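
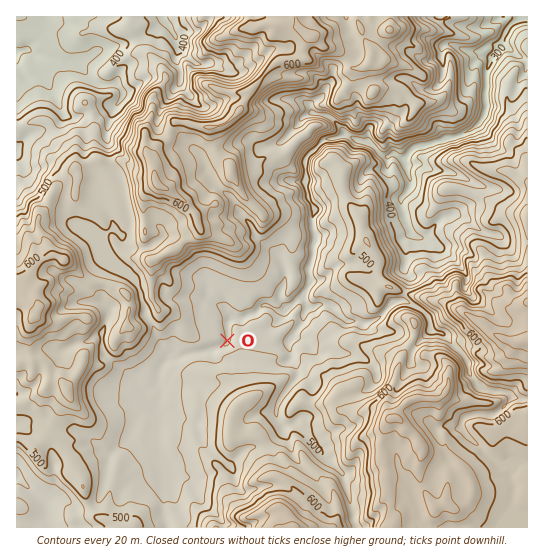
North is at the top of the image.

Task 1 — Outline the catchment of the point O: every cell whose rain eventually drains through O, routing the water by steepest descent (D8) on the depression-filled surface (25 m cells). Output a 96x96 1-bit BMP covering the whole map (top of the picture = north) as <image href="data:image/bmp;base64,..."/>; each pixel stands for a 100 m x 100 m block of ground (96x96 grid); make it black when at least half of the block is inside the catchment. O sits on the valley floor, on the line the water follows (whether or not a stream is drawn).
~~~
<image width="96" height="96" href="data:image/bmp;base64,Qk2+BAAAAAAAAD4AAAAoAAAAYAAAAGAAAAABAAEAAAAAAIAEAAATCwAAEwsAAAIAAAAAAAAA////AAAAAAAAAB/////gAAAAAAAAAH/////gAAAAAAAAAf/////gAAAAAAAAA//////gAAAAAAAAA//////wAAAAAAAAB//////4AAAAAAAAB//////4AAAAAAAAB//////wAAAAAAAAD//////gAAAAAAAAD//////wAAAAAAAAD//////wAAAAAAAAH//////gAAAAAAAAP//////gAAAAAAAAP/////+AAAAAAAAAf/////8AAAAAAAAA//////4AAAAAAAAA//////wAAAAAAAAB/////wAAAAAAAAAB/////wAAAAAAAAAB/////wAAAAAAAAAB/////wAAAAAAAAAA/////4AAAAAAAAAA/////4AAAAAAAAAAf////8AAAAAAAAAAP////+AAAAAAAAAAP////8AAAAAAAAAAf////8AAAAAAAAAB/////8AAAAAAAAAD/////8AAAAAAAAAD/////8AAAAAAAAAD/////8AAAAAAAAAf/////8AAAAAAAAAf/////8AAAAAAAAAf/////8AAAAAAAAA//////8AAAAAAAAA//////AAAAAAAAAA/////gAAAAAAAAAA/////AAAAAAAAAAAf///+AAAAAAAAAAAf///8AAAAAAAAAAAP///4AAAAAAAAAAAP///AAAAAAAAAAAAP///AAAAAAAAAAAAP//+AAAAAAAAAAAAf//+AAAAAAAAAAAA///+AAAAAAAAAAAA////AAAAAAAAAAAA////AAAAAAAAAAAAf//+AAAAAAAAAAAAP//+AAAAAAAAAAAAH///AAAAAAAAAAAAB///wAAAAAAAAAAAD///8AAAAAAAAAAAD///+AAAAAAAAAAAH////gAAAAAAAAAAP////wAAAAAAAAAAP////wAAAAAAAAAAP////wAAAAAAAAAAP////wAAAAAAAAAAH////gAAAAAAAAAAD////AAAAAAAAAAAD///+AAAAAAAAAAAB///8AAAAAAAAAAAB///wAAAAAAAAAAAA///gAAAAAAAAAAAAP//AAAAAAAAAAAAAH//AAAAAAAAAAAAAD/+AAAAAAAAAAAAAA/gAAAAAAAAAAAAAAAAAAAAAAAAAAAAAAAAAAAAAAAAAAAAAAAAAAAAAAAAAAAAAAAAAAAAAAAAAAAAAAAAAAAAAAAAAAAAAAAAAAAAAAAAAAAAAAAAAAAAAAAAAAAAAAAAAAAAAAAAAAAAAAAAAAAAAAAAAAAAAAAAAAAAAAAAAAAAAAAAAAAAAAAAAAAAAAAAAAAAAAAAAAAAAAAAAAAAAAAAAAAAAAAAAAAAAAAAAAAAAAAAAAAAAAAAAAAAAAAAAAAAAAAAAAAAAAAAAAAAAAAAAAAAAAAAAAAAAAAAAAAAAAAAAAAAAAAAAAAAAAAAAAAAAAAAAAAAAAAAAAAAAAAAAAAAAAAAAAAAAAAAAAAAAAAAAAAAAAAAAAAAAAAAAAAAAAAAAAAAAAAAAAAAAAAAAAAAAAAAAAAAAAAAAAAAAAAAAAAAAAAAAAAA="/>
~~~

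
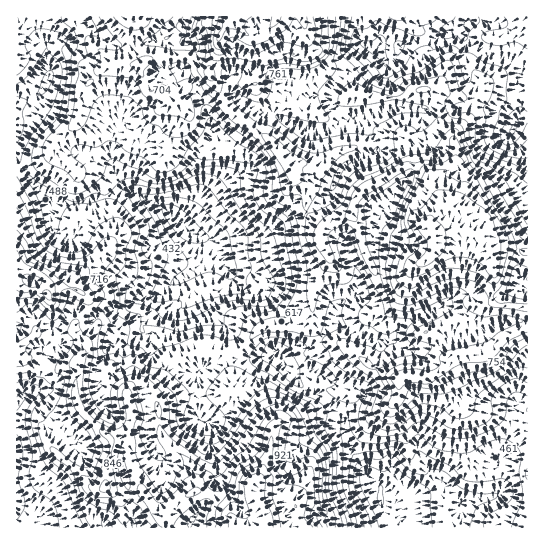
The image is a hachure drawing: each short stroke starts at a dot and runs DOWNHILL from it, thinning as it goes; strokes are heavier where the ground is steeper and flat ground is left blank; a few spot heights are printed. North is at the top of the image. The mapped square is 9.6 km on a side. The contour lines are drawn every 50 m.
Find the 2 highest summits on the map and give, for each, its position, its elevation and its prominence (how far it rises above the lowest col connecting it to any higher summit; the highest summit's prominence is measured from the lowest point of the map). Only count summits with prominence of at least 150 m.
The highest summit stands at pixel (427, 230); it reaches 1037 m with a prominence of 775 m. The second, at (47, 295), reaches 869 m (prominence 190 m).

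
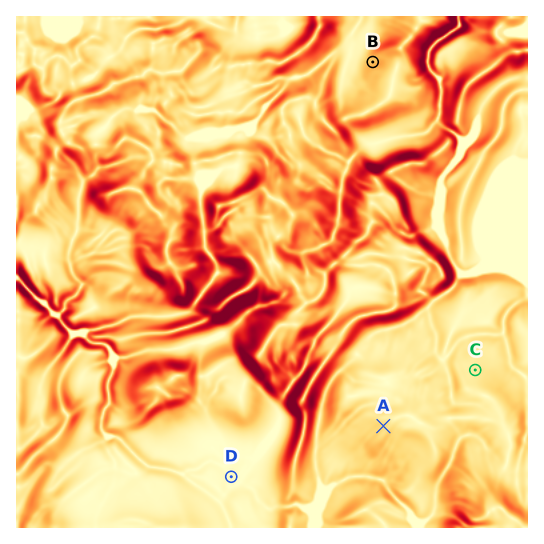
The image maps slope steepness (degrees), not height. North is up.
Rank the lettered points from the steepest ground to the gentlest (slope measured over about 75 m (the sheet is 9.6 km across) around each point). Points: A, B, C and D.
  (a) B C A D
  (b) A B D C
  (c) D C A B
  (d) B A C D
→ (d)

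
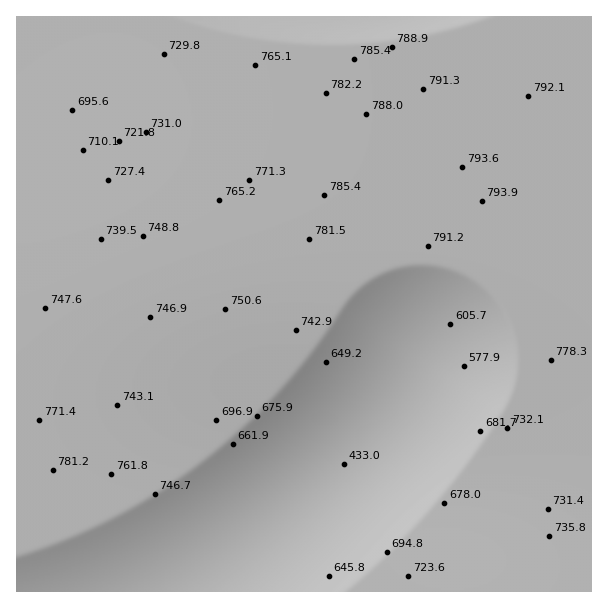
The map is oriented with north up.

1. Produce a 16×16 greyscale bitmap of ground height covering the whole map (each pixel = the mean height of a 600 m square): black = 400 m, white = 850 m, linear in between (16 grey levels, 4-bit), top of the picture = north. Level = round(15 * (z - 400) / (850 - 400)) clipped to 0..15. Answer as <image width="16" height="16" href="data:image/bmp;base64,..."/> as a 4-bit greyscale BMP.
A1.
<image width="16" height="16" href="data:image/bmp;base64,Qk32AAAAAAAAAHYAAAAoAAAAEAAAABAAAAABAAQAAAAAAIAAAAATCwAAEwsAABAAAAAAAAAAAAAAABEREQAiIiIAMzMzAERERABVVVUAZmZmAHd3dwCIiIgAmZmZAKqqqgC7u7sAzMzMAN3d3QDu7u4A////ALmHZVaKu7vM3bl1Q0aKq7zdy5ZCI1iqu9zLuFMRNpq83Mu6hTIki8zMy7qoVDRqzMzLu7uWVWrdzMy7vMl2jN27zMzMzLrN3bu8zM3d3d3du7zMzd3d3d2qu8zN3d3d3aq7zM3d3d3dmqu8zN3d3d2aq7zM3d3d3Zmru7u7zN3d"/>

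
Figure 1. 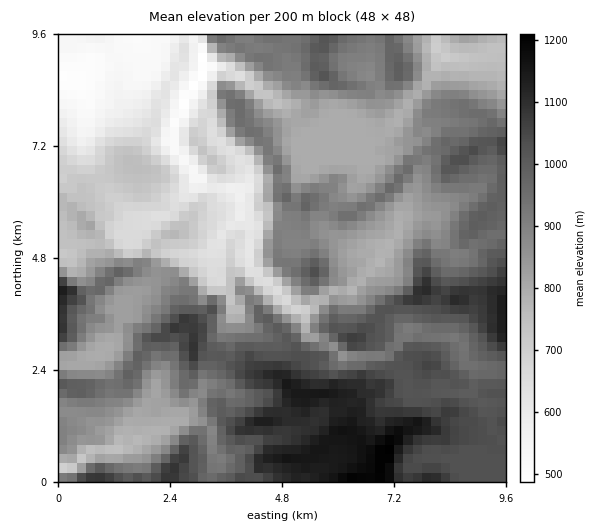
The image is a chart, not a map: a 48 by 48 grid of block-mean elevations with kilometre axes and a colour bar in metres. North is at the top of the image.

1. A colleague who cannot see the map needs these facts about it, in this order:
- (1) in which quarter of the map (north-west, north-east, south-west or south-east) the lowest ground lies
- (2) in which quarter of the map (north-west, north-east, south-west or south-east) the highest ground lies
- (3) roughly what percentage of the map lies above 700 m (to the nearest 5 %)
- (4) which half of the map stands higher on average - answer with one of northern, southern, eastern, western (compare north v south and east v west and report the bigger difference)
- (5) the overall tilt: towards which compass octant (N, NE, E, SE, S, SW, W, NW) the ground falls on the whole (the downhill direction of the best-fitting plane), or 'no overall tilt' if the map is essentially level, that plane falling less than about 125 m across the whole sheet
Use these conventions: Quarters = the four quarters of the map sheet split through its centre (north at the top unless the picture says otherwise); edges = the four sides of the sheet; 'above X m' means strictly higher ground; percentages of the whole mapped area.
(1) Look to the north-west quarter for the lowest ground.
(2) Look to the south-east quarter for the highest ground.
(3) About 85 % of the map lies above 700 m.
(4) The southern half stands higher on average than the northern half.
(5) The general tilt is down to the north-west (the land rises towards the south-east).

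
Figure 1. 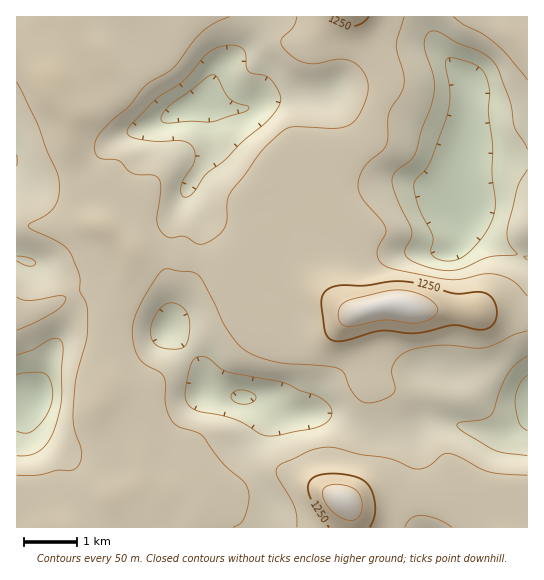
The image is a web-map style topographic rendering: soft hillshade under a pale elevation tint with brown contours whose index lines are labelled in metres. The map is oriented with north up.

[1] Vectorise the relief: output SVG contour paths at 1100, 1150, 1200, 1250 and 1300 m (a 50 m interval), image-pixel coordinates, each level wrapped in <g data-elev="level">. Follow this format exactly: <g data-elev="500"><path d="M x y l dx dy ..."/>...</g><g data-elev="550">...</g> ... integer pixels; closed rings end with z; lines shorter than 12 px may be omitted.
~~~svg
<g data-elev="1100"><path d="M527 431l-5-4-3-5-4-20 4-16 4-7 4-4"/><path d="M238 403l-7-5 1-4 3-3 6-1 6 1 7 3 2 3-1 4-5 2z"/><path d="M17 375l20-3 8 1 5 8 3 13-4 17-11 15-9 7-6 0-6-2"/><path d="M443 261l-7-3-5-5 2-16-14-28-5-23 2-7 10-10 4-7 17-45 3-23-5-31 2-4 4-1 16 4 10 4 6 5 4 9 3 11-2 22 4 30 0 31 3 31-1 10-5 11-15 21-15 12-8 2z"/><path d="M163 122l-2-1 0-4 7-10 43-32 6 2 8 16 5 6 5 3 14 5-4 5-32 10z"/></g><g data-elev="1150"><path d="M527 456l-24-3-9-3-32-19-5-6 4-3 22-3 8-4 3-5 6-19 8-17 9-11 10-7"/><path d="M265 435l-30-15-14-5-22-4-10-5-3-7-1-8 5-22 4-10 5-2 6 0 22 15 59 11 15 8 18 6 8 6 4 6 1 5-2 5-11 7-41 9z"/><path d="M17 355l16-5 20-11 6 0 4 6-2 56-8 32-6 10-8 8-10 4-12 1"/><path d="M167 349l-8-2-5-4-3-6 0-8 2-10 6-10 7-5 7-1 8 3 6 7 2 8 0 12-2 9-4 5-6 2z"/><path d="M17 256l13 2 5 3 1 2-3 3-4 0-12-5"/><path d="M183 197l-2-5 0-7 12-19 2-7 0-8-3-5-5-4-6-1-24 0-22-3-6-3-2-5 4-5 24-25 30-21 24-26 14-7 10-1 6 2 6 6 3 17 5 4 13 2 5 4 9 14 0 9-5 10-9 9-24 20-19 19-17 13-13 19-6 4z"/><path d="M527 169l-9 17-11 44 1 12 9 13-28 2-26 11-13 3-11-1-13-3-12-5-8-5-1-7 6-12 1-8-16-33-4-18 4-8 14-10 5-7 7-24 11-30 1-11 0-10-10-33 1-8 3-5 5-2 6 1 19 11 23 9 13 10 5 8 10 29 6 28 12 22"/></g><g data-elev="1200"><path d="M233 527l9-5 4-9 3-16-3-12-24-23-20-27-8-4-15-4-6-5-7-16 0-23-2-6-5-5-17-10-5-7-3-8-2-16 3-14 12-24 11-18 5-5 4-1 24 3 8 4 14 25 13 26 11 16 9 8 15 7 17 4 49 4 12 3 6 5 4 12 5 8 5 6 7 3 15-2 8-4 5-4 1-6-3-13 0-7 6-9 9-7 15-4 19-2 34 3 10 0 10-4 19-9 13-4"/><path d="M405 527l6-9 10-3 16 4 15 8"/><path d="M527 475l-38-3-30-15-10-4-7 2-15 12-10 2-31-11-27-4-25-6-17 1-35 15-6 6 2 8 17 29 2 10 0 10"/><path d="M17 330l36-17 9-7 4-7-1-2-4-1-31 5-8-1-5-3"/><path d="M527 296l-12-14-16-7-13-1-25 5-16 0-53-10-9-4-5-6-1-9 8-16 1-5-4-8-21-24-2-7-1-8 2-8 5-8 17-15 4-5 2-8 0-17 1-8 14-26 1-12-7-22-1-8 8-28"/><path d="M17 82l21 43 9 25 10 23 2 10 0 14-5 10-7 7-17 9-2 3 4 4 29 13 9 10 10 22 0 16 7 16 1 18-2 16-10 38-3 31 1 17 7 24-1 12-3 5-6 2-14 0-20 5-20 0"/><path d="M297 17l-4 10-12 12 0 4 2 4 11 11 12 5 11 1 24-5 8 1 6 3 8 8 5 11 0 11-4 12-8 14-10 7-13 2-40-1-7 2-5 4-20 18-31 42-3 9 0 20-4 8-12 10-6 4-6 0-14-8-16 1-9-7-3-11 4-30-1-7-2-4-5-3-19-1-5-3-10-10-20-3-4-5 0-8 2-8 9-11 23-20 17-21 28-18 27-34 12-9 16-7"/><path d="M453 17l11 8 19 9 14 11 11 10 19 25"/></g><g data-elev="1250"><path d="M370 527l4-9 1-9-2-14-4-9-5-5-7-4-24-3-11 0-8 3-5 5-1 5 1 7 4 9 16 24"/><path d="M333 341l13-1 33-9 38 2 36-8 24 4 8 0 5-2 5-5 2-7-1-8-4-9-8-5-30 0-25-7-19-4-16-1-29 5-28 0-12 5-4 10 4 30 4 7z"/><path d="M330 17l11 7 10 2 10-2 8-7"/></g><g data-elev="1300"><path d="M345 519l9 1 6-5 2-10-3-11-5-5-8-3-11-2-8 2-3 3-2 4 3 9 9 11z"/><path d="M345 326l9 0 31-6 25 3 11 0 13-6 3-4 1-4-6-8-14-8-16-3-16 1-35 8-8 4-4 6-1 6 2 7z"/></g>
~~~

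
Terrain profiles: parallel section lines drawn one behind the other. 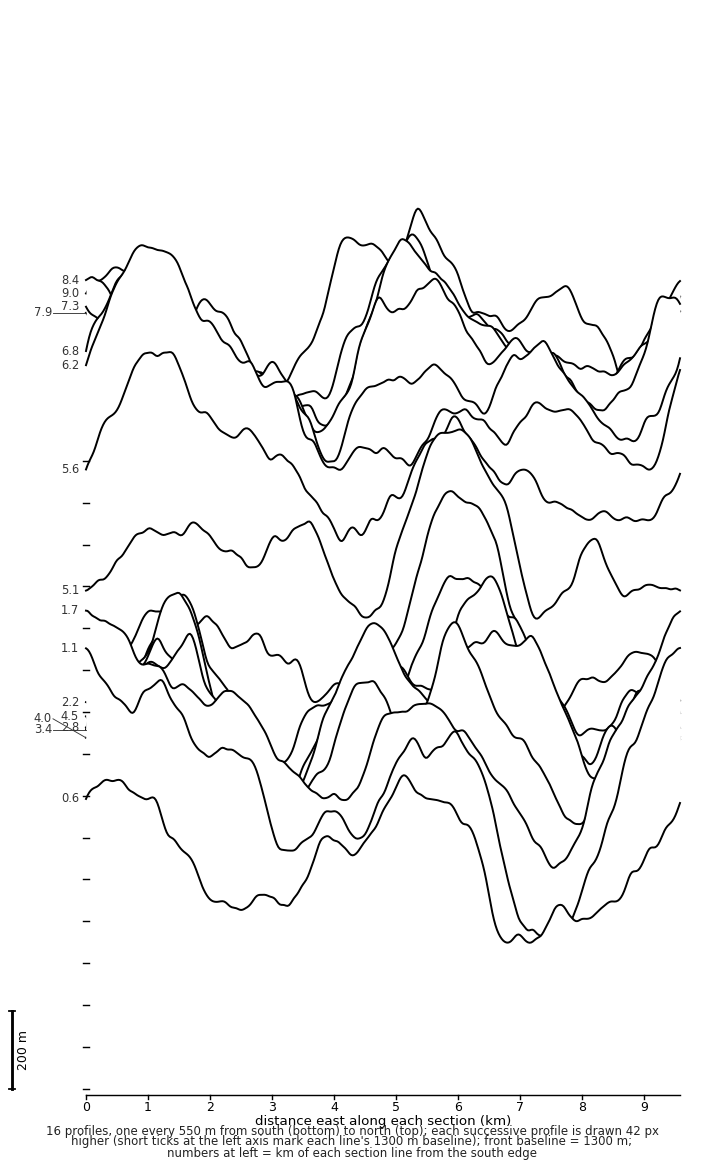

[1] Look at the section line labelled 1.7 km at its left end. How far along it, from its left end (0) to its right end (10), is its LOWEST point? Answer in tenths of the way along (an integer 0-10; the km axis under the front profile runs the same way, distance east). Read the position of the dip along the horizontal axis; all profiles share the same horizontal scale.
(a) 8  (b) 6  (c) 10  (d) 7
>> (a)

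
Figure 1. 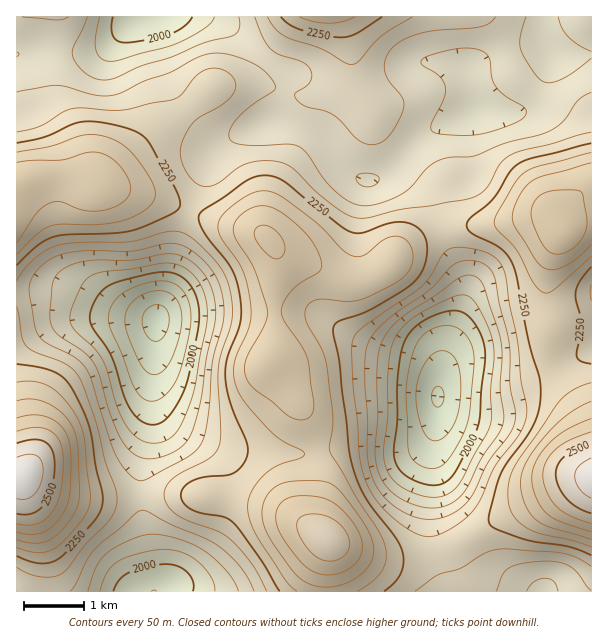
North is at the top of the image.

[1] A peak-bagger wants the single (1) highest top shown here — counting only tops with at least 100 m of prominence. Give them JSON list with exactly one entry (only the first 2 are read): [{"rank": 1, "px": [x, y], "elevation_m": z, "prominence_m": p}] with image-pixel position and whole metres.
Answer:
[{"rank": 1, "px": [327, 539], "elevation_m": 2486, "prominence_m": 260}]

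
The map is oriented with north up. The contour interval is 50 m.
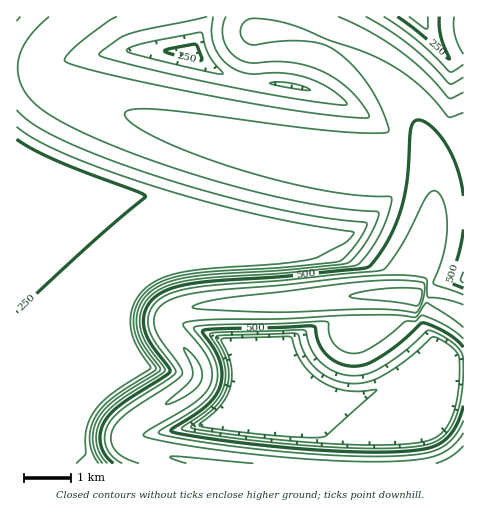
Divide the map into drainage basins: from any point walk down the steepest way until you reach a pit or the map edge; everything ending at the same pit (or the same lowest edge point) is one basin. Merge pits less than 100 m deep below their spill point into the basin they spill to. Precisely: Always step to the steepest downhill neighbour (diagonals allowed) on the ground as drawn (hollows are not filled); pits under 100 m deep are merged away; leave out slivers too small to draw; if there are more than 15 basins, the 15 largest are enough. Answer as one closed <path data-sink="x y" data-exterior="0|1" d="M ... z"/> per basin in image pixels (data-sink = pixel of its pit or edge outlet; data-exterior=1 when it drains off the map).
<path data-sink="17 152" data-exterior="1" d="M80 16l-64 1 0 446 183 1-9-4-46-9-15-6-5-4 2-9 7-8 53-32 11-13 0-11-7-13-22-28 0-9 11-8 24-5 89-3 71-7 48 1 2-25 9-18 9-29 3-15-2-31-6-10-8-4-20-1-23 2-33-2-47-7-61-13-86-22-75-26-20-10-9-9-4-8 0-7 10-18z"/><path data-sink="231 344" data-exterior="0" d="M403 295l-40 0-71 7-89 3-21 4-10 5-5 6 1 7 24 31 5 10 0 11-11 13-53 32-7 8-2 9 5 4 15 6 56 13 263 0 1-149-26-12z"/><path data-sink="192 52" data-exterior="0" d="M255 16l-174 0-31 27-8 13-2 12 4 8 9 9 20 10 84 28 77 20 82 17 59 5 23-2 20 1 8 4 6 8-1-14-9-29-14-25-23-28-31-24-28-14-35-10-36-1z"/><path data-sink="419 17" data-exterior="1" d="M463 16l-207 0-2 12 1 3 26 0 23 4 28 9 22 12 20 14 28 29 20 34 7 20 5 25 0 31-3 15-9 29-9 18-1 24 33 10 17 10 2-1z"/>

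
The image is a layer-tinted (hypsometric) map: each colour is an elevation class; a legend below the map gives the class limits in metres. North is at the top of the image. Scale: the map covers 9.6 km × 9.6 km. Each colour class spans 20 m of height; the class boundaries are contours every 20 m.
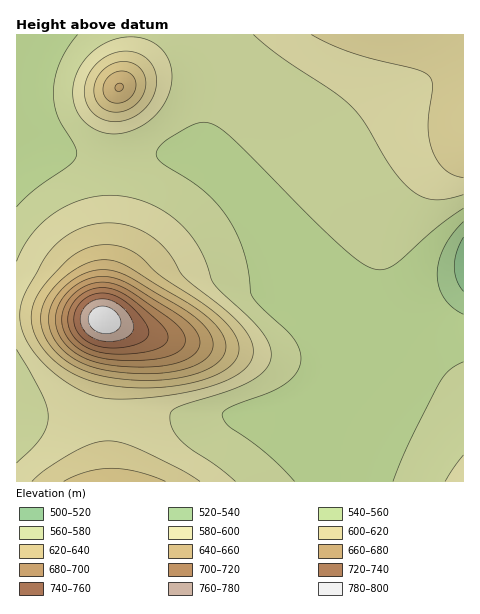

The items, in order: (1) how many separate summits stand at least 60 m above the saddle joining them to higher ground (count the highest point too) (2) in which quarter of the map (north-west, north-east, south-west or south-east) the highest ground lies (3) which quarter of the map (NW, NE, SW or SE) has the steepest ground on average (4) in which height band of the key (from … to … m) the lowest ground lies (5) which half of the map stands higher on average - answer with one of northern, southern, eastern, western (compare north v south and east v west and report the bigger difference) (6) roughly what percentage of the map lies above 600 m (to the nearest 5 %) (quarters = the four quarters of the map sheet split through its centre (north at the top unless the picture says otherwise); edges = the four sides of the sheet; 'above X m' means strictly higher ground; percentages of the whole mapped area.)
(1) There are 2 summits with 60 m or more of prominence.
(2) The highest ground is in the south-west quarter.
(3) The south-west quarter is the steepest part of the map.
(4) The lowest point is somewhere between 500 and 520 m.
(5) Taken as a whole, the western half is higher than the eastern.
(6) About 20 % of the map lies above 600 m.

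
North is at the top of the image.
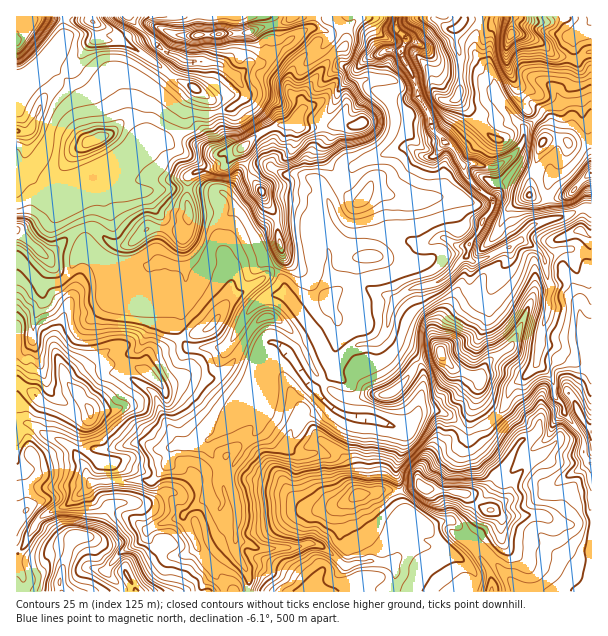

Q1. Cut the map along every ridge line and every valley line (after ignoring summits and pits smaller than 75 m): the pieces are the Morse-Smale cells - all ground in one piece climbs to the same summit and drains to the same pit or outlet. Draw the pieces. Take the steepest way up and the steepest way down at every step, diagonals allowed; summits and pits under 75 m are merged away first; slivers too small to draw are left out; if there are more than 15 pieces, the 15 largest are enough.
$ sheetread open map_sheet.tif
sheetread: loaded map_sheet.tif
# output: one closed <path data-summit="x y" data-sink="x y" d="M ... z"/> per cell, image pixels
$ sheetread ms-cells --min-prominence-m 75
<path data-summit="422 486" data-sink="405 38" d="M446 142l-14 15-7 0-11-7-9-4-40 14-11 7-5 12-7 7-16 9 10 24-13 7-3 2 0 6 10 20-2 15 6 9-5 2-30 30-11-14-8-21-15-15-12-27-16-23-19 12-7 6-12 27-13 11 0 18-8 43 4 14 7 7 38 0 10-17 11 9 16 7-5 12 1 24-18 18-13 22-21 17 2 12 10 15-3 21 5 11 12-5-5-15 1-11 11-13 6-14 13-15 6-12 3-12 1 2 21 6 11 8 7-2 18-13 17 12 10 3 23 2 24 8 3 4-8 41 2 7 2 20 8 16-6 6-4 8-2 30-4 4-23-4-24 6-18-16-10-6-36 4-24 0-21-8 0 15 12 20 1 17 343-1 0-127-6-5-3-6 1-10-2-9-17-20-1-9-10-9 0-10-4-11-13-11-26 23-7 21-15 14-21 10-22-18-9-4-19 1 6-30-2-12-9-14-28-19 5-24 4-10 7-7 13-7 18-4 12-6 24-23 2-13 8-9 4-12 11-15 0-6-21-17-16-31z"/><path data-summit="62 591" data-sink="405 38" d="M162 260l-8 6 2 15-4 12-1 31-12 24-12 9-1 17 28 19 10 27 12 20 8 4-8 1-5 3-18 0-6-4-10-2-26 8-19 0-9 13-17-19-24-11-12-9-12 2-2 2 1 164 231-1 0-16-13-24 0-23 3-9-3-22-2-3-11 5-4-7-1-13 3-12-10-15-2-12 21-17 13-22 18-18-1-24 5-12-16-7-11-9-10 17-38 0-7-7-4-9 3-30 5-18 0-17z"/><path data-summit="243 147" data-sink="405 38" d="M396 16l-68 1 14 12 4 9 0 6-18 16-22 30-4 6 0 14-4 9-7 5-13 2-18 7-24 19-11 14-25 4-12 7 0 50-5 8-12-6-21-1-18 14-15 4-7-4-14-13-13-1 2 21 10 3 15 8 13 5 27 1 12-6 11 5 12 1 14-11 12-27 25-19-10-14 0-3 8-7 2-8 9-7 15-6 7 0 18 11 12-1 14 4 6 3 10 13 15-8 7-7 5-12 11-7 40-14 9 4 11 7 7 0 10-11 2-6-11-11-5-16-10-17-4-19-12-21 4-18-10-11z"/><path data-summit="359 495" data-sink="405 38" d="M269 402l-1 8-8 16-13 15-18 32 1 13 8 24-3 29 22 9 24 0 36-4 10 6 18 16 24-6 23 4 5-7 1-27 4-8 6-6-8-16-2-20-2-7 8-41-3-4-24-8-23-2-10-3-17-12-18 13-7 2-8-6-21-6z"/><path data-summit="90 410" data-sink="405 38" d="M90 250l-6 0-6 5-15 25-15 3-6 4 1 13-9 20-2 21-5 7-11 3 0 75 14-2 12 9 24 11 17 19 9-13 19 0 26-8 10 2 6 4 18 0 5-3 7 0-7-5-12-20-10-27-28-19 1-17 12-9 12-24 1-31 4-12-2-15-31-1z"/><path data-summit="512 33" data-sink="405 38" d="M591 16l-193 0-2 11 10 11-4 18 12 21 4 19 10 17 5 16 11 13 8 5 6 12 6 5 10-1 14 5 7 0 12-8 13-13 4-10 0-9 9-6 13-14 11-2 4-3 21-1 10-6z"/><path data-summit="441 353" data-sink="405 38" d="M524 241l-6 0-8 6-30 13-6 2-7-6-27 26-26 6-13 7-7 7-4 10-5 24 28 19 9 14 2 12-6 26 1 5 18-2 12 5 16 15 9 0 15-8 15-14 7-21 25-22 5-33 7-21 0-14 4-10-5-11-5-22z"/><path data-summit="243 147" data-sink="128 17" d="M327 16l-12 0-4 12-24 14-24 20-12 0-8 10-6 2-1 4 10 15 0 3-9 8-7 5-23 6-27-5-18 29-19 0-24 23-20 10-16 18-11 7 2 13 8 17 14 2 14 13 7 4 15-4 18-14 21 1 12 6 5-8 0-50 12-7 25-4 11-14 24-19 18-7 13-2 7-5 4-9 0-14 4-6 22-30 18-16 0-6-4-9z"/><path data-summit="591 173" data-sink="405 38" d="M591 97l-9 5-12 0-24 6-13 14-9 6 0 9-4 10-13 13-12 8-7 0-14-5-11 2 9 18 21 17-3 12-21 33-1 12 3 3 3 2 11-3 25-12 9-6 12-15 6-3 26-6 19-9 10 1z"/><path data-summit="92 21" data-sink="128 17" d="M129 16l-64 0-1 20-12 17 31 17 18 14 3 0 10-10 11 0 9 4 24 13 16 15 11 6 18 3 16-3 14-4 13-12-2-7-8-12-14-11-19-5-18 0-20-9z"/><path data-summit="99 138" data-sink="128 17" d="M125 74l-14 2-16 16-26 11-11 11-15 38-15 19 0 3 16 18 9 4 15 0 15-6 16-18 20-10 19-20 8-5 0-27 8-21z"/><path data-summit="17 42" data-sink="128 17" d="M63 16l-34 0-3 8-10 9 1 145 12-8 14-18 15-38 11-11 26-11 8-8-51-31 12-17z"/><path data-summit="422 486" data-sink="405 38" d="M588 208l-6 0-10 6-35 9-6 3-11 14 13 6 9 8 5 22 5 11-4 10 0 14-6 15-2 16 2 2 16 4 12 12 21 10 1-160z"/><path data-summit="219 35" data-sink="128 17" d="M314 16l-184 1 35 35 20 9 18 0 16 3 17 12 7-4 8-10 12 0 24-20 24-14 2-2z"/><path data-summit="261 191" data-sink="405 38" d="M267 164l-7 0-18 8-16 20 8 14 12 13 9 19 6-8 14-8 31 0 11 2 3 6 3-4 13-7-10-24-9-14-20-7-12 1z"/>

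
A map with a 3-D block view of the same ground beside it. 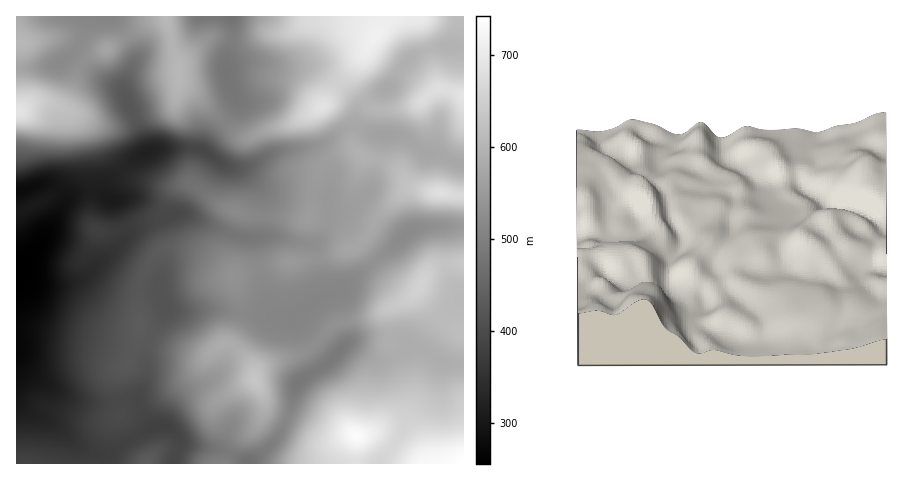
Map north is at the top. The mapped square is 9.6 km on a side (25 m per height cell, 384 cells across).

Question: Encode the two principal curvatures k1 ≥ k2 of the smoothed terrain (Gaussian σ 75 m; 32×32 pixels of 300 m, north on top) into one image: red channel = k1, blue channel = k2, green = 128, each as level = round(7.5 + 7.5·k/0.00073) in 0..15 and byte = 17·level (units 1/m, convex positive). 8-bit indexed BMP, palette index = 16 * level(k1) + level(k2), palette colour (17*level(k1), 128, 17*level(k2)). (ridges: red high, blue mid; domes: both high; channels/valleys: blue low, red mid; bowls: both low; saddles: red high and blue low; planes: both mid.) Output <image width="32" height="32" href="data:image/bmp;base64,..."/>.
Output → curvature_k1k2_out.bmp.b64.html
<image width="32" height="32" href="data:image/bmp;base64,Qk02CAAAAAAAADYEAAAoAAAAIAAAACAAAAABAAgAAAAAAAAEAAATCwAAEwsAAAABAAAAAAAAAIAAABGAAAAigAAAM4AAAESAAABVgAAAZoAAAHeAAACIgAAAmYAAAKqAAAC7gAAAzIAAAN2AAADugAAA/4AAAACAEQARgBEAIoARADOAEQBEgBEAVYARAGaAEQB3gBEAiIARAJmAEQCqgBEAu4ARAMyAEQDdgBEA7oARAP+AEQAAgCIAEYAiACKAIgAzgCIARIAiAFWAIgBmgCIAd4AiAIiAIgCZgCIAqoAiALuAIgDMgCIA3YAiAO6AIgD/gCIAAIAzABGAMwAigDMAM4AzAESAMwBVgDMAZoAzAHeAMwCIgDMAmYAzAKqAMwC7gDMAzIAzAN2AMwDugDMA/4AzAACARAARgEQAIoBEADOARABEgEQAVYBEAGaARAB3gEQAiIBEAJmARACqgEQAu4BEAMyARADdgEQA7oBEAP+ARAAAgFUAEYBVACKAVQAzgFUARIBVAFWAVQBmgFUAd4BVAIiAVQCZgFUAqoBVALuAVQDMgFUA3YBVAO6AVQD/gFUAAIBmABGAZgAigGYAM4BmAESAZgBVgGYAZoBmAHeAZgCIgGYAmYBmAKqAZgC7gGYAzIBmAN2AZgDugGYA/4BmAACAdwARgHcAIoB3ADOAdwBEgHcAVYB3AGaAdwB3gHcAiIB3AJmAdwCqgHcAu4B3AMyAdwDdgHcA7oB3AP+AdwAAgIgAEYCIACKAiAAzgIgARICIAFWAiABmgIgAd4CIAIiAiACZgIgAqoCIALuAiADMgIgA3YCIAO6AiAD/gIgAAICZABGAmQAigJkAM4CZAESAmQBVgJkAZoCZAHeAmQCIgJkAmYCZAKqAmQC7gJkAzICZAN2AmQDugJkA/4CZAACAqgARgKoAIoCqADOAqgBEgKoAVYCqAGaAqgB3gKoAiICqAJmAqgCqgKoAu4CqAMyAqgDdgKoA7oCqAP+AqgAAgLsAEYC7ACKAuwAzgLsARIC7AFWAuwBmgLsAd4C7AIiAuwCZgLsAqoC7ALuAuwDMgLsA3YC7AO6AuwD/gLsAAIDMABGAzAAigMwAM4DMAESAzABVgMwAZoDMAHeAzACIgMwAmYDMAKqAzAC7gMwAzIDMAN2AzADugMwA/4DMAACA3QARgN0AIoDdADOA3QBEgN0AVYDdAGaA3QB3gN0AiIDdAJmA3QCqgN0Au4DdAMyA3QDdgN0A7oDdAP+A3QAAgO4AEYDuACKA7gAzgO4ARIDuAFWA7gBmgO4Ad4DuAIiA7gCZgO4AqoDuALuA7gDMgO4A3YDuAO6A7gD/gO4AAID/ABGA/wAigP8AM4D/AESA/wBVgP8AZoD/AHeA/wCIgP8AmYD/AKqA/wC7gP8AzID/AN2A/wDugP8A/4D/AJiYmJeGhnaFuNmWgbXYpqNhgbTIt5aVg7Jyg6apqKeoiIeHhYWWh4WDlseDUbGTpdijcITYuLe427eTgpeYl5iHdnWFh5iYiIZ0c3GD2LaEx/mQgKinp9ra17eElYZ2hnaGhpeXmJiYh4V0c6fpp2N098aQhZeoyIaWt5aHhmaGhpiXhoWFlpZ2lbaVtbnXpXX314CCqbmnhnaWl5iHhZiGhnR1h5iYl3Vzp7iVlJXF2fmmUHClqLand3aHmIeFmIeGhoeYmJiol4OGp7imc4XJ6bRzcYBylreGdoeXh2WFdnaGiJiYiJiXhIWXuNmWlNbJ5ubHlXBztqWGhoaFdYV2doeImIeHh5eFpae32ejXtnSEhabXlWBitqiHdoaHmIaGhoiYiIeImIaEhXaGybiEdHV2dpfXpHOkpHV2h5eYh4aGiJiIh4iYiHVkc4OjooV3d3d3hpe21OnIhoWVhod3dnaHmIeHl5eHdXSFhYWWl3d3h4eHhnVzuOnXuJaFd3d2ZYWFd4eXp4d1lampmKiHdoaGhnZ3dnOVl6fYqIV2d3aFp5aEhpe4l3WFmJiYqZeGlpiHdoWEcpSXptjZlYaHhZW5uIZ0hqe3hYWXh5ipp6a4ybe2triWkYN0p+nG2IZ1dIbGp4WDhri3ppiYqJeFhYaVhHSXucingnKEuKeXpnV0dKfKyKaElZaXmJaTgYNzc4SnlZWHl8eGYnGRcoO4hnSDyNmmtsenhHNigaXIyLe2t7mYhod2t8Z0YYBwgLfYp4OktFNic6S0c2PG+MmoloZ3l5d2h4aG1te019fmcIOmhYWVhYV0ldjY5+aml6aVhoeXl3aXhmSGyOX5+vWyYHCDhYWFlrbFt9nKp3VjdJanl5eYdoandJXItaamY8mVc4KBgpOTg3R0p8iVcICQgJaoqKiWhri2trmFY5JygqOGloWTkoBwYFCQsGCR6OiBYICAgpWouJeGloN1hKWT1tfp+fn498OBYLLDg9X3+Pb11aOggKWWdHRzg5WD2Pr3xbjK+vfEwPL4+7W15aWEpvX3+fmkkISWlYS2pGHX6re11+nKhXFxg9n6lde1dWRyUoXY+vu0k8fV9fvHcNa56ee2pqRyYYKGx+m414N0hoZ0k7i5xsSUgVJzyPf296OTcoPEknFikrjJyMiWcoWXqKaVlJW1tcaUcJKVuLiFsYBRdLbDx6OAhcjIyIVidYaFdISFdHS3ydqUgHS2lmXJuIWDhNb91nFgxufIxXOElIOElIR1haeo2KZScKFzdbnY58eUpLfkxJPV9ZLn16HE+fjot6anl4e457WWpIJ1xXNzhIaGdHSmx/nmQHKkYYS2hLa5p5eYh4enx+j71KQ="/>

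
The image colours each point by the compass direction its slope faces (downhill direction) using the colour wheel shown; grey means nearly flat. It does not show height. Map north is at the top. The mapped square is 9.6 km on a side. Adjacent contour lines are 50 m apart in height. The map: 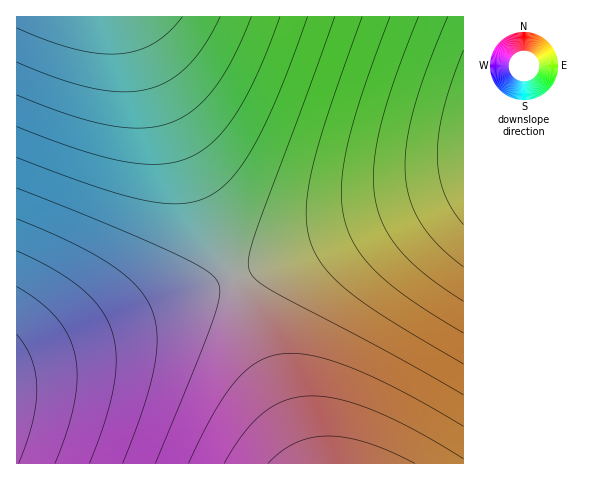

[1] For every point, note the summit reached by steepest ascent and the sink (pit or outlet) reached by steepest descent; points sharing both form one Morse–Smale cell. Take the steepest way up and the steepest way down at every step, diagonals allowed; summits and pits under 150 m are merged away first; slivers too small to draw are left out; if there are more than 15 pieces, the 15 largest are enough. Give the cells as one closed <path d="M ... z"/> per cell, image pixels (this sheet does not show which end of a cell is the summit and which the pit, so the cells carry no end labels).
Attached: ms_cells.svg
<path d="M463 16l-333 1 105 260 229-91z"/><path d="M130 16l-114 1 1 347 217-87z"/><path d="M463 186l-229 92 74 186 156-1z"/><path d="M234 277l-217 87-1 99 291 1z"/>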